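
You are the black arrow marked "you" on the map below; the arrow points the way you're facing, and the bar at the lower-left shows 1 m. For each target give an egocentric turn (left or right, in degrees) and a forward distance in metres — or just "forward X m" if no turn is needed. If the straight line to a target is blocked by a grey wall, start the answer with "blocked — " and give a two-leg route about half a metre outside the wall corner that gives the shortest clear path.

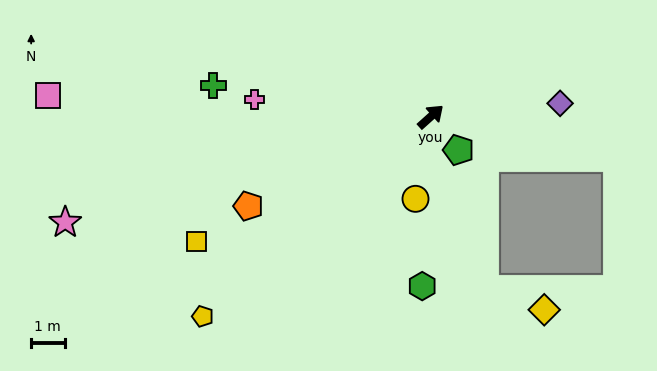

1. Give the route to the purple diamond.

turn right 36°, forward 3.9 m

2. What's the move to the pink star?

turn left 154°, forward 11.4 m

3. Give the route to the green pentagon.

turn right 92°, forward 1.3 m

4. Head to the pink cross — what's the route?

turn left 133°, forward 5.3 m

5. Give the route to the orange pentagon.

turn left 164°, forward 6.1 m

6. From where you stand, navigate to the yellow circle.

turn right 142°, forward 2.5 m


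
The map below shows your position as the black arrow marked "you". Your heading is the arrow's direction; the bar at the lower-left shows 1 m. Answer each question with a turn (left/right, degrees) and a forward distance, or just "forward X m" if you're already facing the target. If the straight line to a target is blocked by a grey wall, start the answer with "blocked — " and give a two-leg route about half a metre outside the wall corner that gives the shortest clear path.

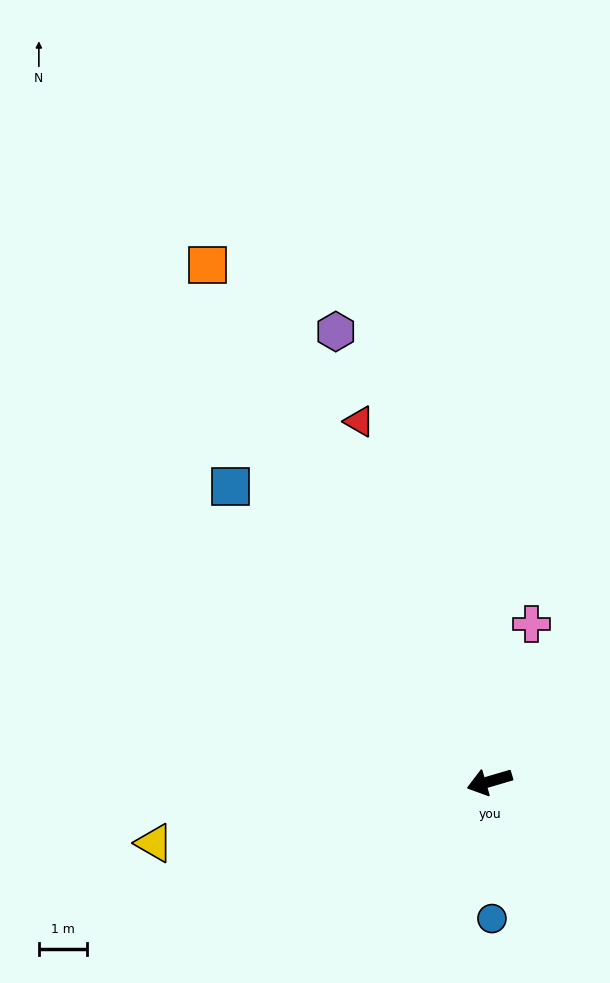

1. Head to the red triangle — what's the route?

turn right 86°, forward 7.9 m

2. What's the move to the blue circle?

turn left 75°, forward 2.8 m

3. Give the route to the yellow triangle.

turn right 6°, forward 7.1 m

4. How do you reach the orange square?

turn right 78°, forward 12.2 m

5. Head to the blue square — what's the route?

turn right 65°, forward 8.1 m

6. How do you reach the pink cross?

turn right 121°, forward 3.4 m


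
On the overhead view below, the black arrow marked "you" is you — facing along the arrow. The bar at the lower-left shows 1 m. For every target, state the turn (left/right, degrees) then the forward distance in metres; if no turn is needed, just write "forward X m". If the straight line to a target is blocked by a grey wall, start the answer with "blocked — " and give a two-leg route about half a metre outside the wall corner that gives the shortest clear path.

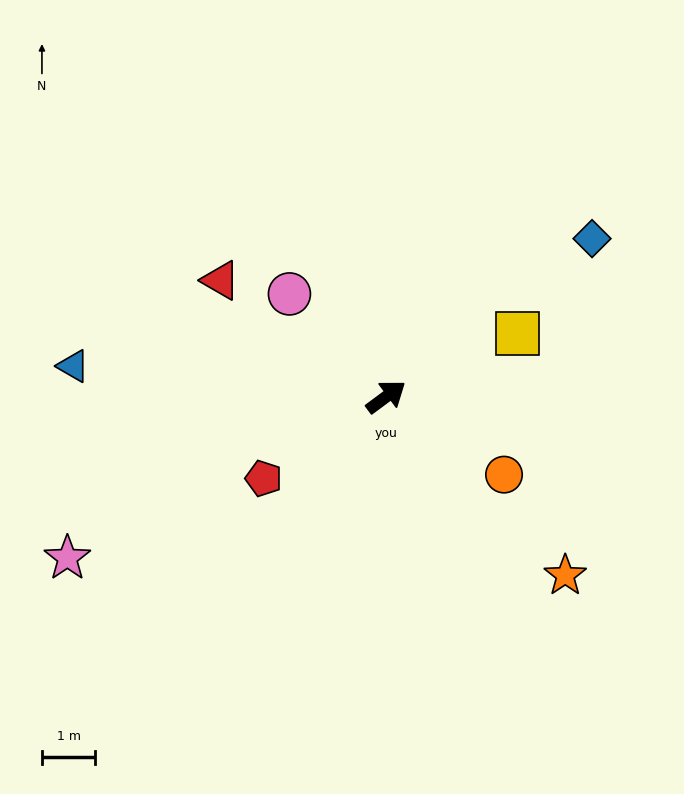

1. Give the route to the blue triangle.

turn left 138°, forward 5.9 m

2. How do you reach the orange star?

turn right 82°, forward 4.8 m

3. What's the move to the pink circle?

turn left 97°, forward 2.7 m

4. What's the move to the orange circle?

turn right 70°, forward 2.7 m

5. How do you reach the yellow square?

turn right 11°, forward 2.7 m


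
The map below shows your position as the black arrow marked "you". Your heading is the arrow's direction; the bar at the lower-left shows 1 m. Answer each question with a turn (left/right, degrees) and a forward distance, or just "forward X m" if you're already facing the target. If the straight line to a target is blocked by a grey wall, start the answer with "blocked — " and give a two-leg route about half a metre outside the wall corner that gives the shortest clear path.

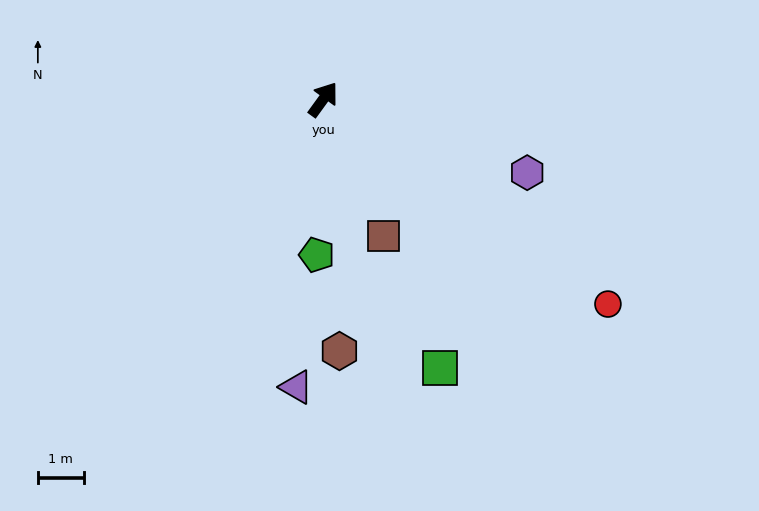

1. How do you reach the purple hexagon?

turn right 74°, forward 4.7 m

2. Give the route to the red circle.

turn right 90°, forward 7.7 m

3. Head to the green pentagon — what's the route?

turn right 146°, forward 3.4 m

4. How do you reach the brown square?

turn right 120°, forward 3.3 m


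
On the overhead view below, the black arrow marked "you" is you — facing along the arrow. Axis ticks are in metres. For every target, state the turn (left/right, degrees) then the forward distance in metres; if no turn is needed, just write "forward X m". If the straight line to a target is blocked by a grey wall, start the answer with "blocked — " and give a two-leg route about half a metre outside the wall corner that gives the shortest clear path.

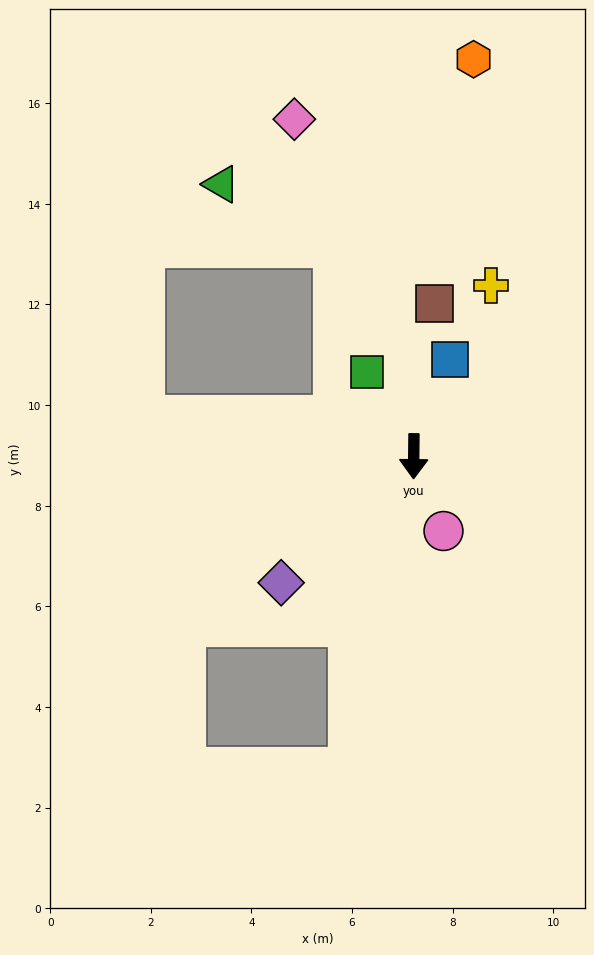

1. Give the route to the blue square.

turn left 160°, forward 2.1 m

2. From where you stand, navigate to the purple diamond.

turn right 46°, forward 3.6 m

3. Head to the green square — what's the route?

turn right 150°, forward 1.9 m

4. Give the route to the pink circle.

turn left 22°, forward 1.6 m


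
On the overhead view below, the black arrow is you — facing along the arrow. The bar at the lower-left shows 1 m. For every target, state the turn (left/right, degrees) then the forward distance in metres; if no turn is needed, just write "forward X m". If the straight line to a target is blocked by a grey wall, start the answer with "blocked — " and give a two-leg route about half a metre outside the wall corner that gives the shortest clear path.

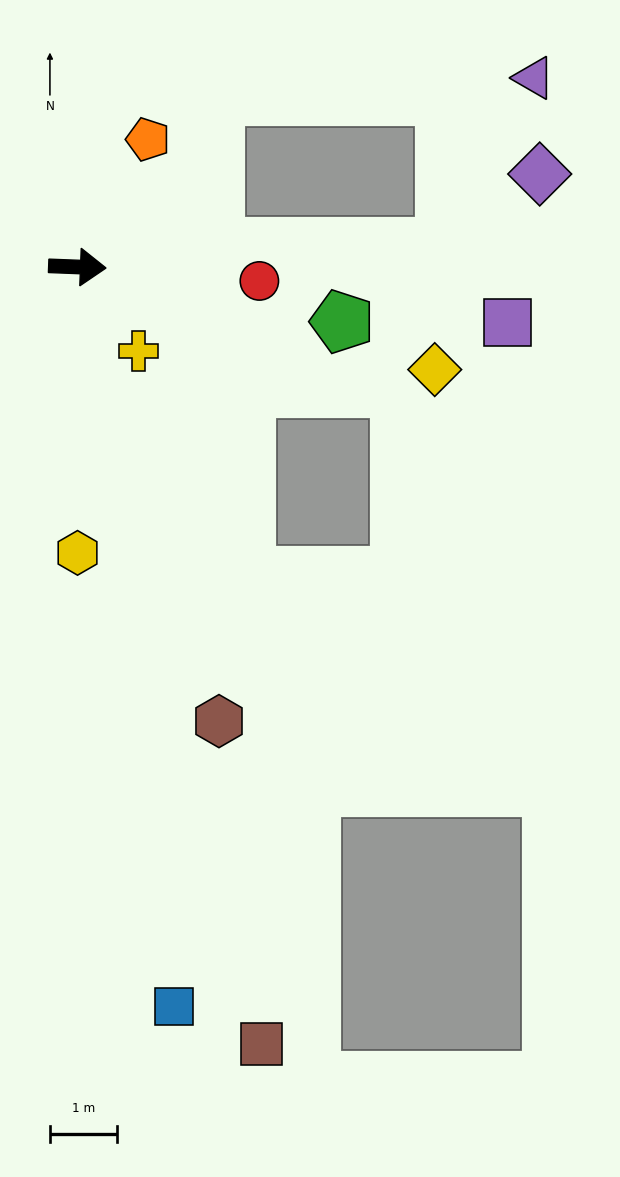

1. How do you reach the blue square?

turn right 80°, forward 11.1 m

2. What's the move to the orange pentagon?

turn left 63°, forward 2.2 m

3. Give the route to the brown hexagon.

turn right 70°, forward 7.1 m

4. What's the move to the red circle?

turn right 2°, forward 2.7 m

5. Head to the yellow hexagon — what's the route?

turn right 88°, forward 4.3 m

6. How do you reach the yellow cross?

turn right 52°, forward 1.5 m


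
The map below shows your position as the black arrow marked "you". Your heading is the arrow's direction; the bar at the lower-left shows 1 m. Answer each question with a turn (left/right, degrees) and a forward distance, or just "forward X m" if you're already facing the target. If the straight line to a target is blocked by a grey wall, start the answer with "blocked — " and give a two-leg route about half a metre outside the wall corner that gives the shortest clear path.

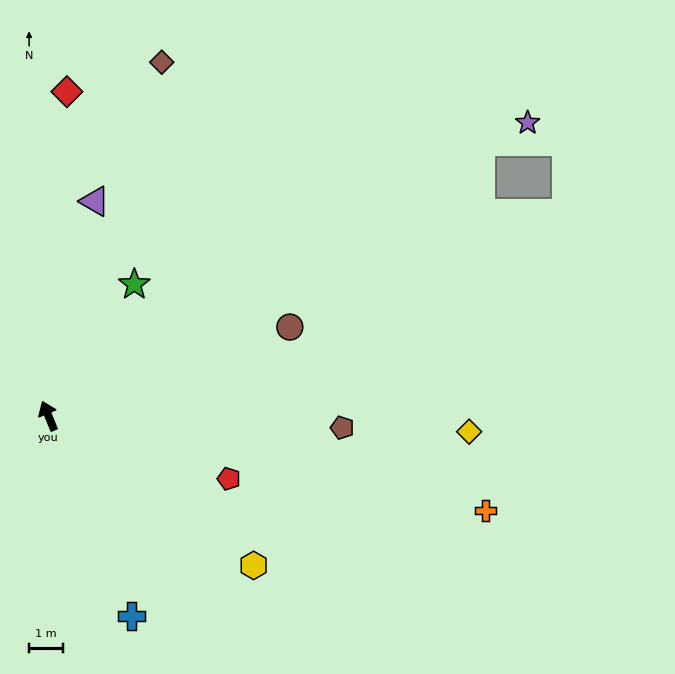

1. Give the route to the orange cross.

turn right 125°, forward 13.3 m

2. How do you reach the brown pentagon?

turn right 115°, forward 8.8 m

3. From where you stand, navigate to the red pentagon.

turn right 132°, forward 5.7 m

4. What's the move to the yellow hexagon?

turn right 148°, forward 7.6 m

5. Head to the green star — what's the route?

turn right 56°, forward 4.7 m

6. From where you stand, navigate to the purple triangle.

turn right 35°, forward 6.5 m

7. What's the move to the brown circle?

turn right 92°, forward 7.7 m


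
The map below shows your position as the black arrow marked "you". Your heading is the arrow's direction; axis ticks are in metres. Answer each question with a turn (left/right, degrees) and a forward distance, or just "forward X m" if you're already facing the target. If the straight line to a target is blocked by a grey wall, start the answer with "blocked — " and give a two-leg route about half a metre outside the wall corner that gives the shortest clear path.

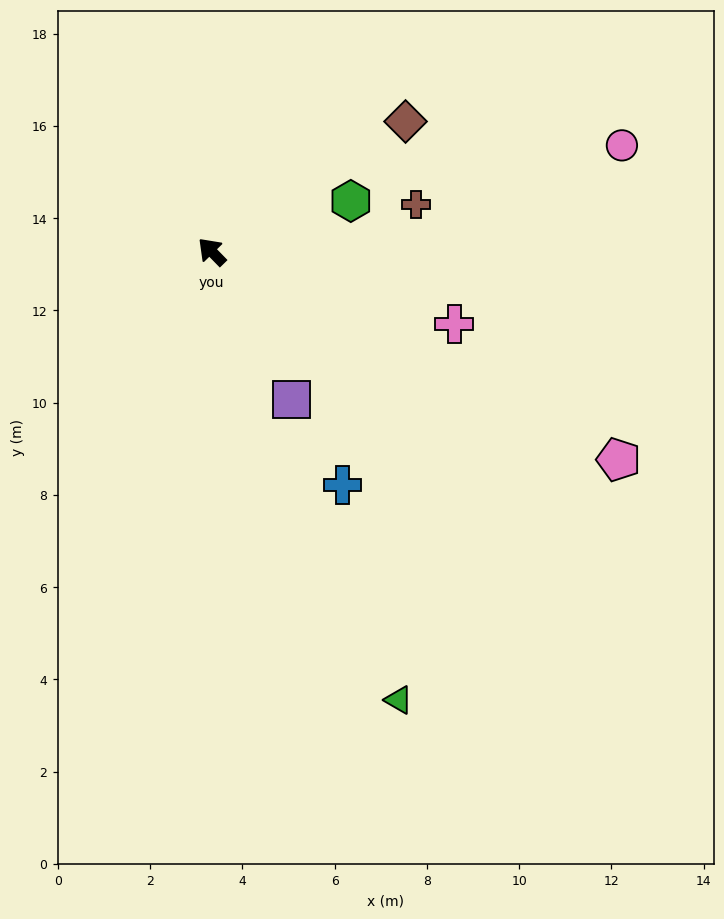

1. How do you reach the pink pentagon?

turn right 161°, forward 9.9 m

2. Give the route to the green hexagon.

turn right 114°, forward 3.2 m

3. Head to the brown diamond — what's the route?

turn right 100°, forward 5.1 m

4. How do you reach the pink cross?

turn right 151°, forward 5.5 m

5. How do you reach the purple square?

turn left 164°, forward 3.6 m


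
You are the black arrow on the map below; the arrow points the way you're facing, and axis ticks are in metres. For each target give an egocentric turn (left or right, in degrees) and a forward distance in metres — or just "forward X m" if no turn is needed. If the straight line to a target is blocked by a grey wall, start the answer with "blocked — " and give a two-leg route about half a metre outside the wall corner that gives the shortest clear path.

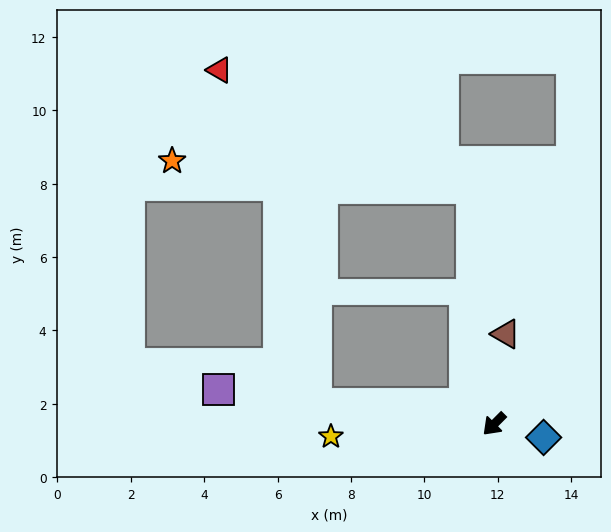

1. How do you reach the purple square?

turn right 52°, forward 7.6 m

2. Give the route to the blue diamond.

turn left 120°, forward 1.4 m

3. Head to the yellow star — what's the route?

turn right 41°, forward 4.5 m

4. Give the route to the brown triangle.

turn right 142°, forward 2.5 m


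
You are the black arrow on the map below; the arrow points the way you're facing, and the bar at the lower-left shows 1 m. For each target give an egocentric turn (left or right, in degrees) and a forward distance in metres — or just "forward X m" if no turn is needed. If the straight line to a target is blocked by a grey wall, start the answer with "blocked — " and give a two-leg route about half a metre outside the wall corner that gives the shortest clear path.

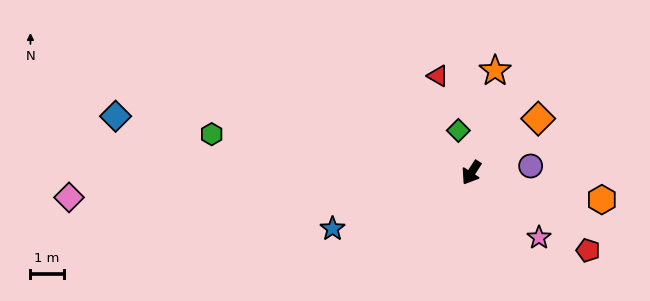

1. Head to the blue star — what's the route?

turn right 35°, forward 4.5 m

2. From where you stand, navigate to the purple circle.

turn left 129°, forward 1.8 m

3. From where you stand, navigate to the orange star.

turn right 160°, forward 3.2 m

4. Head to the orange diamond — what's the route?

turn left 162°, forward 2.6 m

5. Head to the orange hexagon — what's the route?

turn left 111°, forward 4.0 m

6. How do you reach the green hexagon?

turn right 66°, forward 7.9 m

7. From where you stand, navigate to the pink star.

turn left 79°, forward 2.8 m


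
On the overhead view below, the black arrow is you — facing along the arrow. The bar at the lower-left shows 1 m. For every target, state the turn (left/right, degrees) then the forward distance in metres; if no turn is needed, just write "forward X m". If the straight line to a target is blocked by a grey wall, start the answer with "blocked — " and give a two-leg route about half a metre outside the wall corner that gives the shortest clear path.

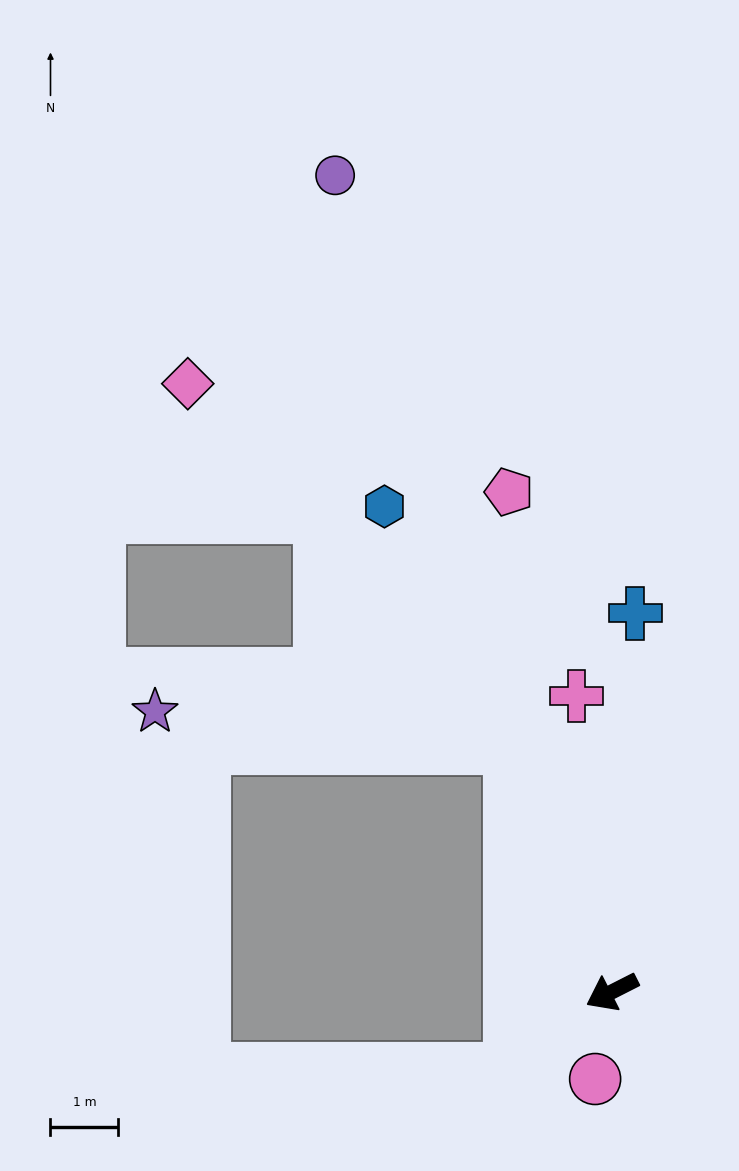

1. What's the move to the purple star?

blocked — turn right 95°, forward 3.9 m, then turn left 63°, forward 5.3 m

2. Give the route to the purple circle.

turn right 98°, forward 12.7 m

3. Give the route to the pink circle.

turn left 52°, forward 1.3 m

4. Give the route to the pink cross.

turn right 110°, forward 4.4 m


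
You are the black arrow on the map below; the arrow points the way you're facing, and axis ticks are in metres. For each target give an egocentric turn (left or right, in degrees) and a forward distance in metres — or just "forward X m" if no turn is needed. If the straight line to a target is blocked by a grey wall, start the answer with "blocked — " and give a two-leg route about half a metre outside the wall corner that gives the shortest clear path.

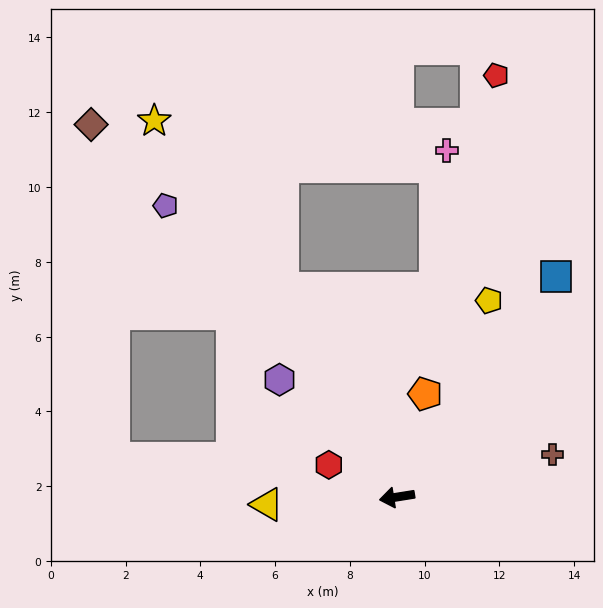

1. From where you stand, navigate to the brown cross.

turn right 174°, forward 4.3 m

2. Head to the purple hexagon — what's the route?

turn right 54°, forward 4.4 m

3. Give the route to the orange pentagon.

turn right 114°, forward 2.9 m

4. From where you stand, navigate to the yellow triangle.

turn right 6°, forward 3.5 m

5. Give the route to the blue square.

turn right 135°, forward 7.3 m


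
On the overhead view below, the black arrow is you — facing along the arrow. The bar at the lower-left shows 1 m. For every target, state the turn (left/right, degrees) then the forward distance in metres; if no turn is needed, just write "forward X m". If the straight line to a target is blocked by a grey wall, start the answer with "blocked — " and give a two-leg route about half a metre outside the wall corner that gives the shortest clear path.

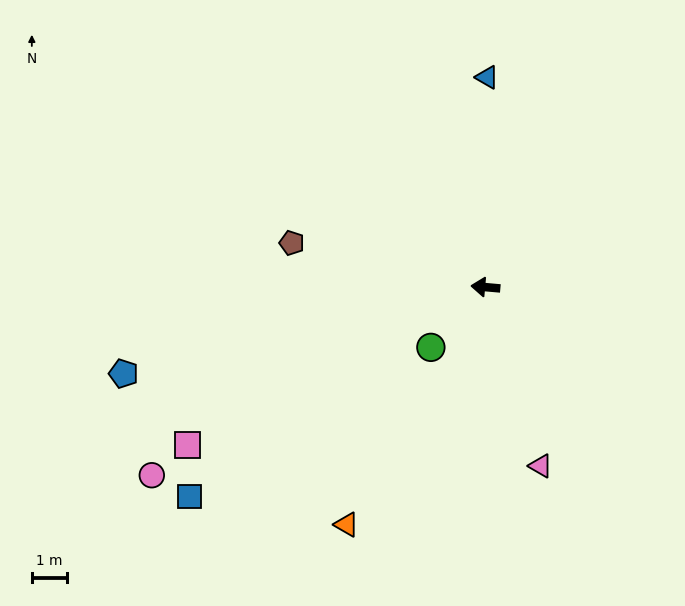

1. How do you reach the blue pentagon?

turn left 18°, forward 10.7 m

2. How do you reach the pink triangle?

turn left 112°, forward 5.4 m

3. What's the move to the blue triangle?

turn right 85°, forward 6.0 m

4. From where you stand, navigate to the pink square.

turn left 33°, forward 9.7 m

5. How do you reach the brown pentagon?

turn right 8°, forward 5.7 m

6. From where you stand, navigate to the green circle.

turn left 53°, forward 2.3 m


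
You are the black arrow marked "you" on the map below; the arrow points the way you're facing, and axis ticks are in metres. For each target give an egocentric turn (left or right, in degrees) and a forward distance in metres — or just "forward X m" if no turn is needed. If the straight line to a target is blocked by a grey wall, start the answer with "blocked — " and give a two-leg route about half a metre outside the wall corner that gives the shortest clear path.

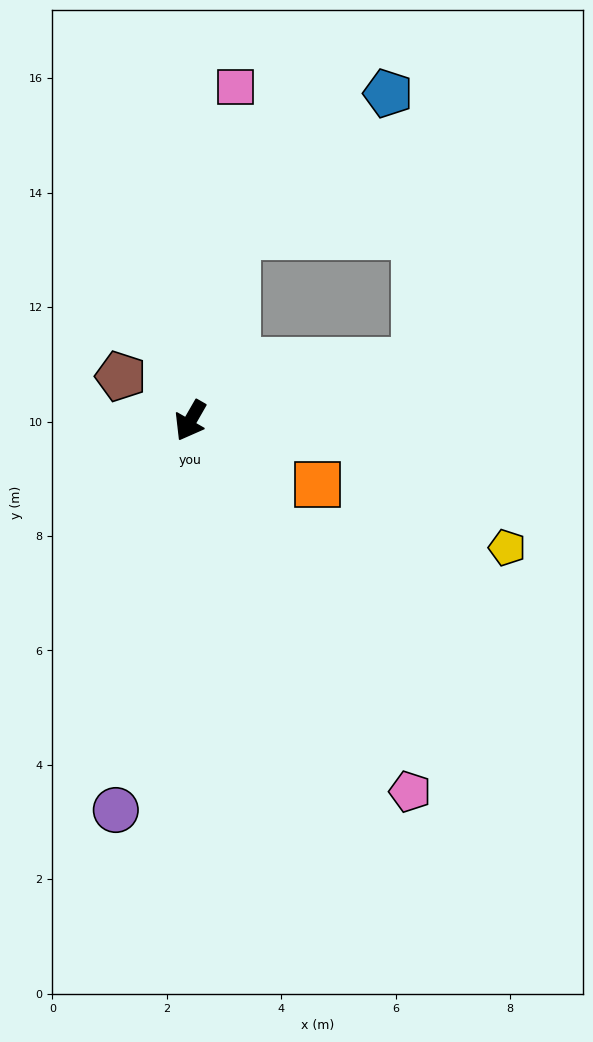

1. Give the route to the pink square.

turn right 158°, forward 5.9 m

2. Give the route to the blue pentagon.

blocked — turn right 164°, forward 3.3 m, then turn right 33°, forward 3.6 m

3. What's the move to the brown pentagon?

turn right 93°, forward 1.4 m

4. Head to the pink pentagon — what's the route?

turn left 60°, forward 7.5 m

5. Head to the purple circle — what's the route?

turn left 19°, forward 6.9 m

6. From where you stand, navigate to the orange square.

turn left 93°, forward 2.5 m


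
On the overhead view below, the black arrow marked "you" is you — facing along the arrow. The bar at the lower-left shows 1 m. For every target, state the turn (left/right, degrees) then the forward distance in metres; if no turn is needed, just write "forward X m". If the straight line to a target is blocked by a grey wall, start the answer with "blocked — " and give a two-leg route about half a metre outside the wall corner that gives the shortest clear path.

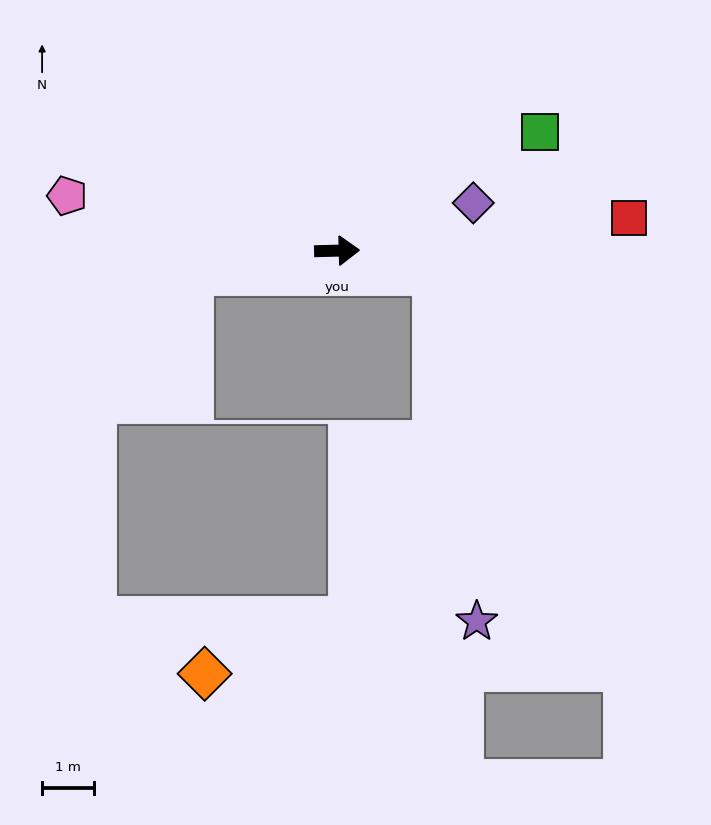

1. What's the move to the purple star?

blocked — turn right 15°, forward 1.9 m, then turn right 69°, forward 6.7 m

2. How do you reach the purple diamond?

turn left 18°, forward 2.8 m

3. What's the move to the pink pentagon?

turn left 167°, forward 5.3 m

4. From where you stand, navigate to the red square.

turn left 5°, forward 5.6 m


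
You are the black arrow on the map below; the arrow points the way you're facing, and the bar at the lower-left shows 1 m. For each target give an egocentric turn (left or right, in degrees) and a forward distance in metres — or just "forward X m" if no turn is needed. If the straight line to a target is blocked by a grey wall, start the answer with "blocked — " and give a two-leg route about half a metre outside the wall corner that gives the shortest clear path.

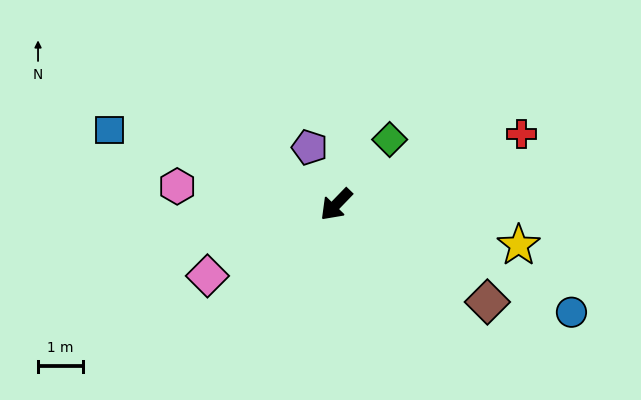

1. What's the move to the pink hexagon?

turn right 52°, forward 3.5 m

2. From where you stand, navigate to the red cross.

turn left 155°, forward 4.4 m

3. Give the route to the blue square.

turn right 64°, forward 5.3 m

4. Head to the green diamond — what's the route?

turn right 175°, forward 1.9 m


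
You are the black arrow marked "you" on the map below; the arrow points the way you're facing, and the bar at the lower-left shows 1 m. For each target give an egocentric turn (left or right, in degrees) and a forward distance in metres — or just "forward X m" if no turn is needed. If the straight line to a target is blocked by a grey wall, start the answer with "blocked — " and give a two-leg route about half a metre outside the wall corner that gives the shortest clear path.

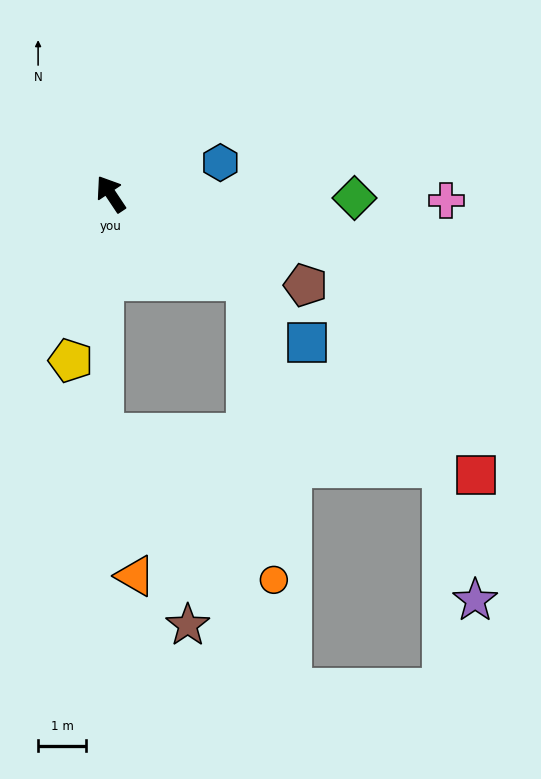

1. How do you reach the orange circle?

blocked — turn right 156°, forward 3.4 m, then turn right 53°, forward 6.3 m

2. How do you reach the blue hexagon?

turn right 108°, forward 2.4 m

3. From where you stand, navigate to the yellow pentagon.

turn left 133°, forward 3.6 m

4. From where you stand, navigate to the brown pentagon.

turn right 149°, forward 4.5 m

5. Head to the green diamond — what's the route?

turn right 125°, forward 5.1 m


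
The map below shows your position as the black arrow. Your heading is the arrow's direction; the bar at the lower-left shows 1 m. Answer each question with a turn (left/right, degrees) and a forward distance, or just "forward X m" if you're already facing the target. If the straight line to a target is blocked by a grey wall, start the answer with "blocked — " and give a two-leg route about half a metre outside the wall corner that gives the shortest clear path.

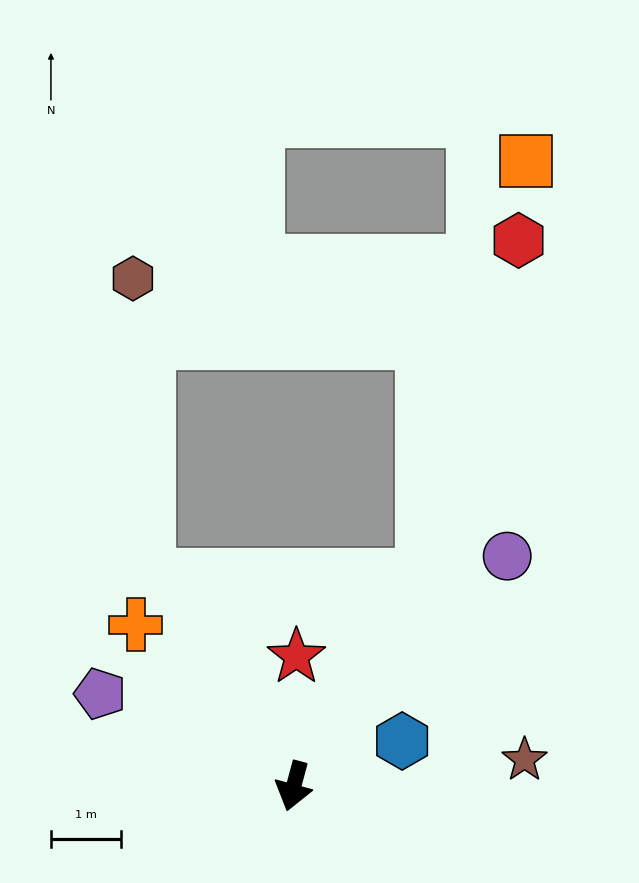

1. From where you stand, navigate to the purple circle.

turn left 152°, forward 4.5 m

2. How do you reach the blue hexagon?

turn left 128°, forward 1.7 m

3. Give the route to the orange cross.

turn right 121°, forward 3.2 m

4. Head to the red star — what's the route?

turn right 166°, forward 1.9 m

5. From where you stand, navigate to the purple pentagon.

turn right 100°, forward 3.1 m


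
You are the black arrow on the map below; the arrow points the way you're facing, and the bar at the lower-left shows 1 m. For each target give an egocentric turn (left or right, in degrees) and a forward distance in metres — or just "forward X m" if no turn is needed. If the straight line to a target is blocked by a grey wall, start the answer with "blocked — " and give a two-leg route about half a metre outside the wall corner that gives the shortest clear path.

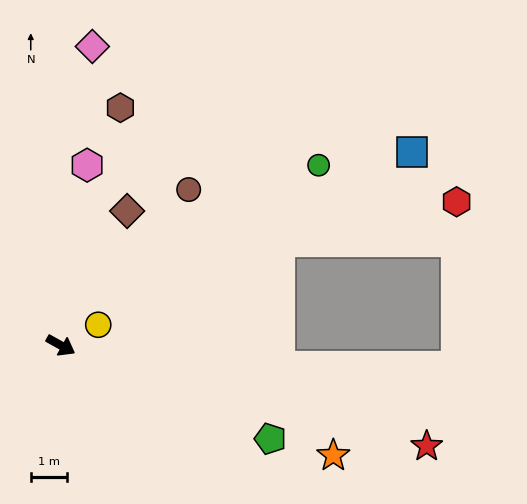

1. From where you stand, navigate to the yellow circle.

turn left 58°, forward 1.2 m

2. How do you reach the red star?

turn left 14°, forward 10.6 m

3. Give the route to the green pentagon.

turn left 5°, forward 6.4 m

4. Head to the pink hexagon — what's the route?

turn left 111°, forward 5.1 m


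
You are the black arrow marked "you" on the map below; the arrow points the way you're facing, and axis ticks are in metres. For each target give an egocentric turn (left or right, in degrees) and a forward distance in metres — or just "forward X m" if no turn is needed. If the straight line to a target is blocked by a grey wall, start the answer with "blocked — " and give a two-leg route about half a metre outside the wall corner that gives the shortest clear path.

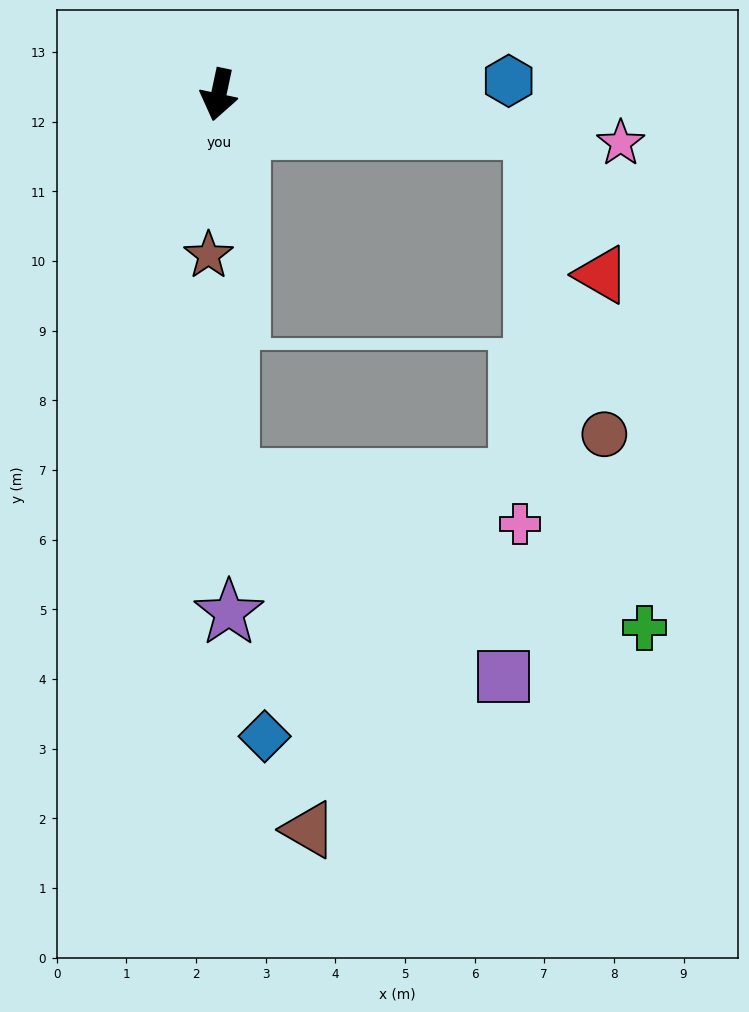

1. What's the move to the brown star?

turn left 8°, forward 2.3 m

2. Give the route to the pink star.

turn left 95°, forward 5.8 m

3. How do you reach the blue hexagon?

turn left 105°, forward 4.2 m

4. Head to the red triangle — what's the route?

blocked — turn left 96°, forward 4.5 m, then turn right 59°, forward 2.3 m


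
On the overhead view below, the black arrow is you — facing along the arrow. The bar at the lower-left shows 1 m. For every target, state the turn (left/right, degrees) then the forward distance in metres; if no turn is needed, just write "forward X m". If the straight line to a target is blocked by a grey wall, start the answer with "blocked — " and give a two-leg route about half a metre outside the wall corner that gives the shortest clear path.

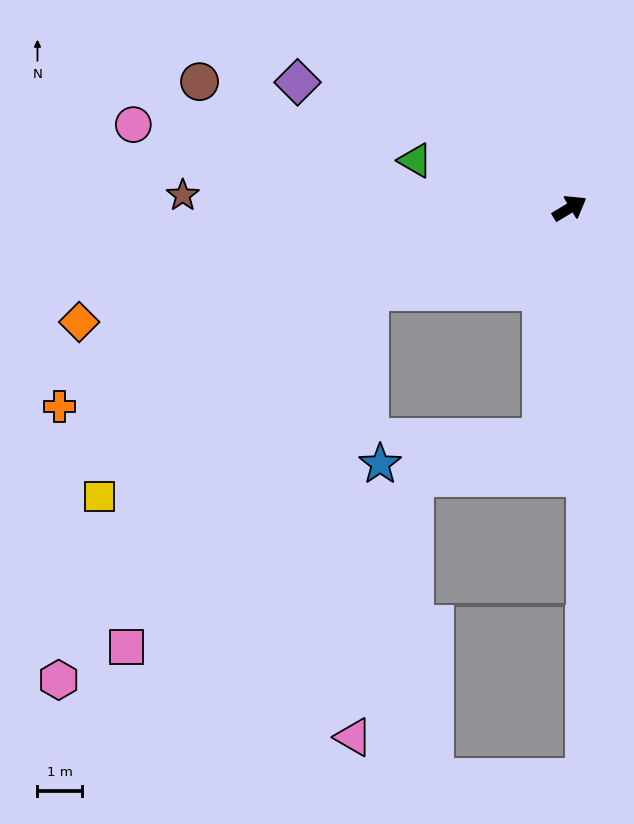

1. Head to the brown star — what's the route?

turn left 147°, forward 8.7 m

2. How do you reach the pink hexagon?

blocked — turn left 172°, forward 4.9 m, then turn left 28°, forward 11.1 m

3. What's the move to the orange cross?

turn left 170°, forward 12.3 m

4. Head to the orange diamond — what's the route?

turn left 162°, forward 11.3 m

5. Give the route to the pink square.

blocked — turn left 172°, forward 4.9 m, then turn left 33°, forward 9.6 m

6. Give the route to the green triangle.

turn left 132°, forward 3.6 m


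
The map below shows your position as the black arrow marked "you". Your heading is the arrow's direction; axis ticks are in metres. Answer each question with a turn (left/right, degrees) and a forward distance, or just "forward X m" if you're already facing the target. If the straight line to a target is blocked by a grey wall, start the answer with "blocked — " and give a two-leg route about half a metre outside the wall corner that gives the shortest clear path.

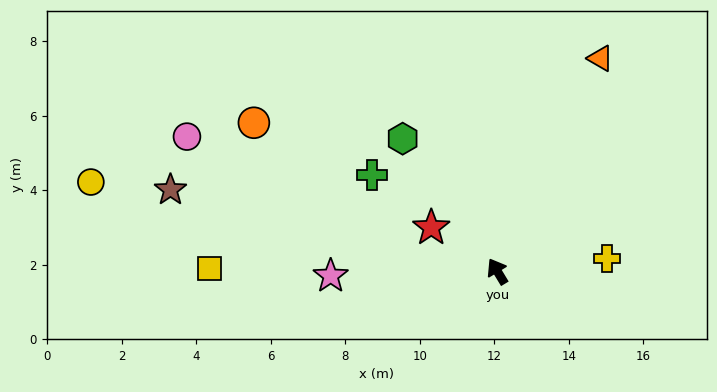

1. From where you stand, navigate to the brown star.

turn left 45°, forward 9.0 m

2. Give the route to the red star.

turn left 25°, forward 2.1 m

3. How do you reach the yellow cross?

turn right 115°, forward 3.0 m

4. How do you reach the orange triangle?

turn right 57°, forward 6.3 m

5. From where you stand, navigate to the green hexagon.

turn left 4°, forward 4.4 m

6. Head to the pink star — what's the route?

turn left 60°, forward 4.5 m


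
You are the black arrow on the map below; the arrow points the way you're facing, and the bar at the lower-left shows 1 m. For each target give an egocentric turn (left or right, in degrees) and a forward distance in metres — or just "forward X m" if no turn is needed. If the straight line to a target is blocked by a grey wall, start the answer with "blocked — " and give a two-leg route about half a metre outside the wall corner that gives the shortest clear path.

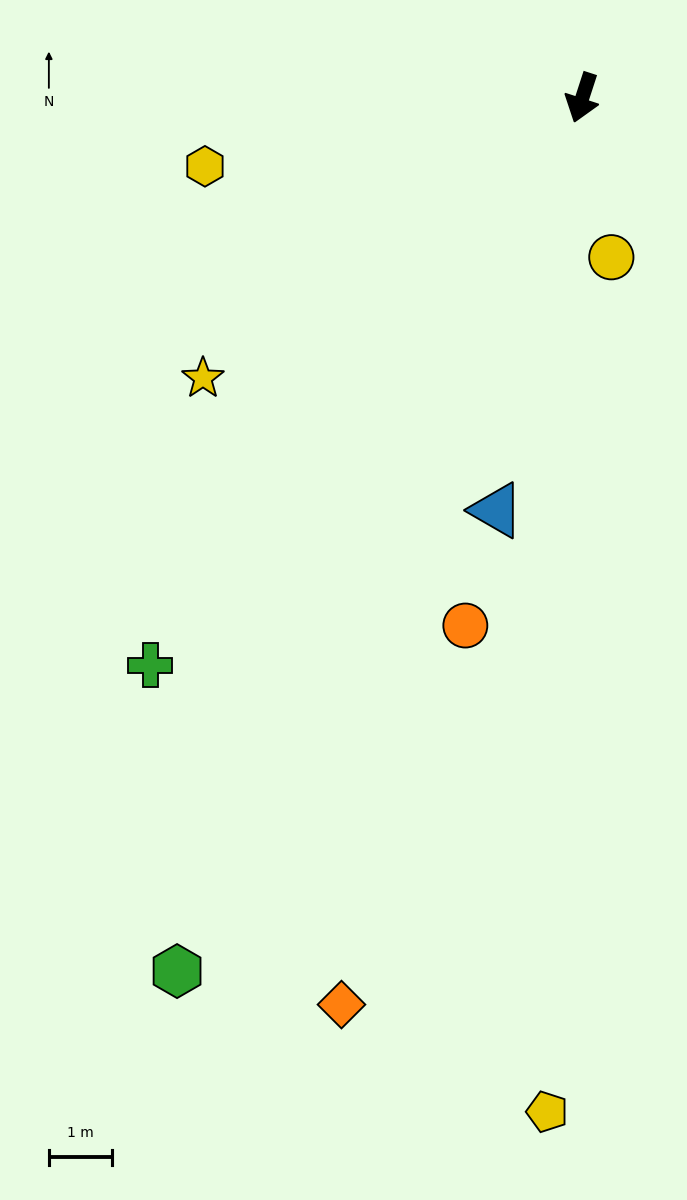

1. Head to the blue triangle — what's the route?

turn left 6°, forward 6.7 m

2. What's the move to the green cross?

turn right 19°, forward 11.3 m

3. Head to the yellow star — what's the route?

turn right 36°, forward 7.5 m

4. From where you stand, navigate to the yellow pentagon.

turn left 16°, forward 16.1 m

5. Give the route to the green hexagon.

turn right 7°, forward 15.3 m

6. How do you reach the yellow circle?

turn left 28°, forward 2.6 m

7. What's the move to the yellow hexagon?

turn right 62°, forward 6.1 m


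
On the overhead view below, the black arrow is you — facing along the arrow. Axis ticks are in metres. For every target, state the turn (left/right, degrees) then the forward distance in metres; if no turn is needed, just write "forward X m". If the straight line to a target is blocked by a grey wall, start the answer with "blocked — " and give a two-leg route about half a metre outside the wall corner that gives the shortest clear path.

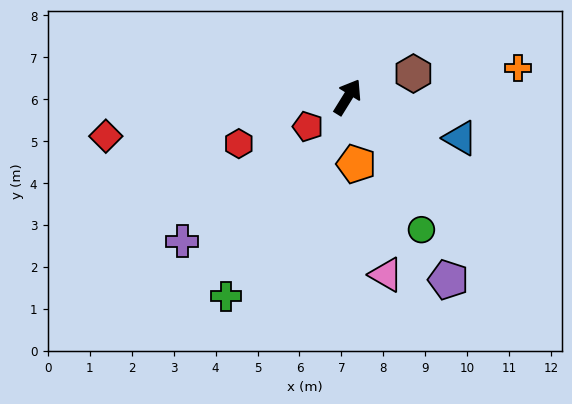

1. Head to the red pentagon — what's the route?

turn left 158°, forward 1.2 m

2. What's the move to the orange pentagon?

turn right 141°, forward 1.6 m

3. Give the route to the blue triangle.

turn right 78°, forward 2.9 m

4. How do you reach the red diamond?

turn left 131°, forward 5.8 m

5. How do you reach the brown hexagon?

turn right 39°, forward 1.7 m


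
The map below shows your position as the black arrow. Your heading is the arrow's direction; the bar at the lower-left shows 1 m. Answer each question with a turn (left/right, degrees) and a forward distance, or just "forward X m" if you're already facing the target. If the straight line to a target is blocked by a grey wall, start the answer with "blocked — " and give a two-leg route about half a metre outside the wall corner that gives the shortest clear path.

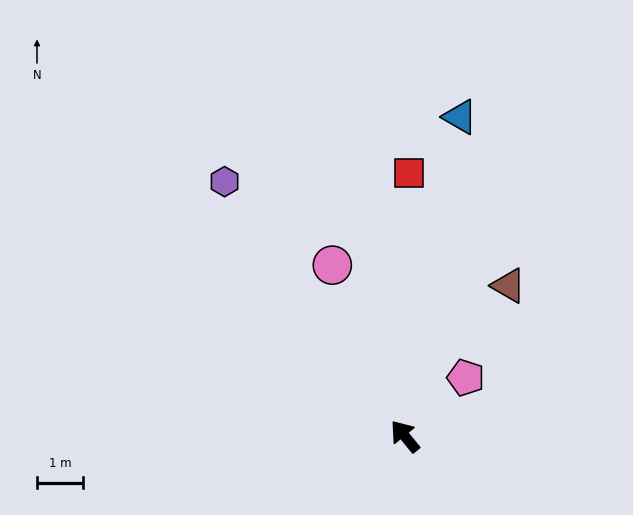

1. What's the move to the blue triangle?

turn right 49°, forward 7.0 m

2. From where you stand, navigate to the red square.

turn right 40°, forward 5.7 m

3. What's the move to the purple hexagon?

turn right 4°, forward 6.8 m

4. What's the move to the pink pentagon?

turn right 85°, forward 1.8 m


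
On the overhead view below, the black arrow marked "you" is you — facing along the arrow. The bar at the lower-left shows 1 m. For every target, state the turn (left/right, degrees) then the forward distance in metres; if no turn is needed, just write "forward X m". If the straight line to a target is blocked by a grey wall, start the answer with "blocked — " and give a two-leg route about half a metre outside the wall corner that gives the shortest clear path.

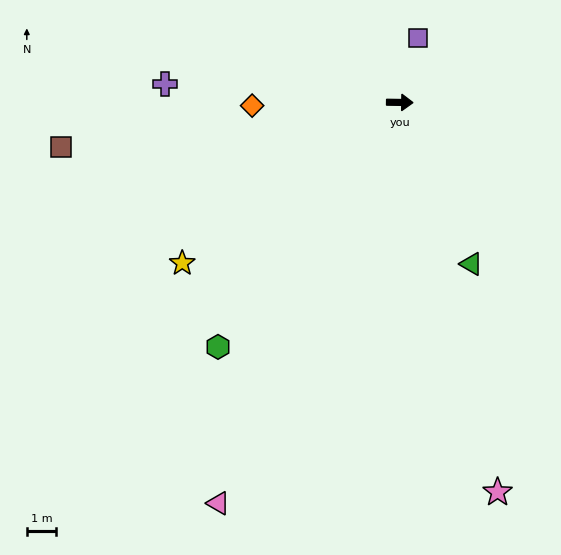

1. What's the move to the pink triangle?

turn right 113°, forward 14.9 m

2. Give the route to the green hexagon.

turn right 126°, forward 10.3 m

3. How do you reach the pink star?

turn right 75°, forward 13.6 m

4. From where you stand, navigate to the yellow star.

turn right 143°, forward 9.1 m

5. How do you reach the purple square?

turn left 75°, forward 2.3 m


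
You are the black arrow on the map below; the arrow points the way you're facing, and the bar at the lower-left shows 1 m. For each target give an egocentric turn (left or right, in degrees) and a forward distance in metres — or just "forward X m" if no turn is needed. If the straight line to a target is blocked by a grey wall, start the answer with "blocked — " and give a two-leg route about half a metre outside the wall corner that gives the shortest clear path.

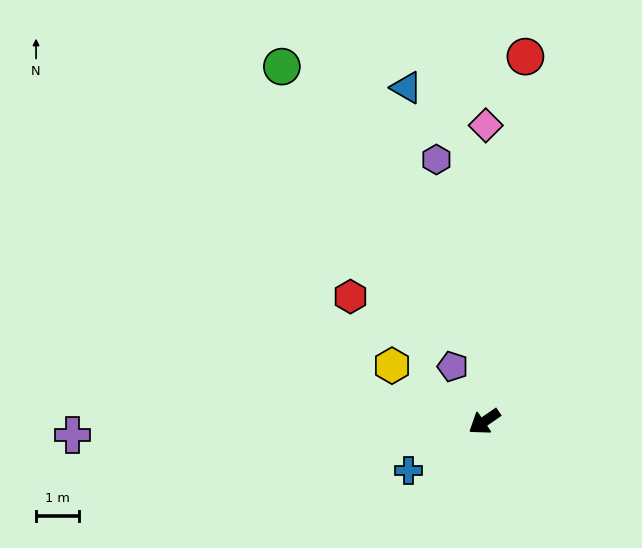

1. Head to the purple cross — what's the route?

turn right 33°, forward 9.6 m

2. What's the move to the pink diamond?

turn right 125°, forward 6.9 m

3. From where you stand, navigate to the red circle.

turn right 131°, forward 8.6 m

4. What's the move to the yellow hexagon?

turn right 66°, forward 2.5 m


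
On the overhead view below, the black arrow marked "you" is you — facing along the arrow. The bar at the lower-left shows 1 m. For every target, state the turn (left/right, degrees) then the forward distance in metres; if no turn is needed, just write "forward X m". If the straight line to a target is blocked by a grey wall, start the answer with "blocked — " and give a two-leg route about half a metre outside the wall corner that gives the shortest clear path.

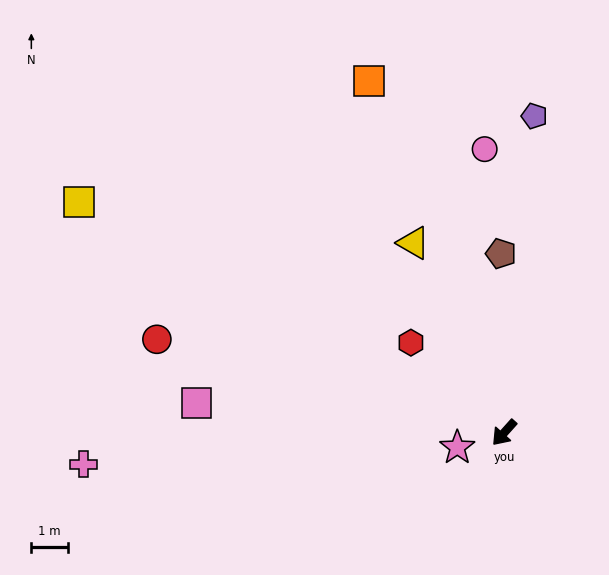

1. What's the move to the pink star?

turn right 31°, forward 1.3 m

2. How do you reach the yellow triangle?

turn right 113°, forward 5.7 m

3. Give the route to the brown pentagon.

turn right 137°, forward 4.9 m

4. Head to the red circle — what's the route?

turn right 63°, forward 9.8 m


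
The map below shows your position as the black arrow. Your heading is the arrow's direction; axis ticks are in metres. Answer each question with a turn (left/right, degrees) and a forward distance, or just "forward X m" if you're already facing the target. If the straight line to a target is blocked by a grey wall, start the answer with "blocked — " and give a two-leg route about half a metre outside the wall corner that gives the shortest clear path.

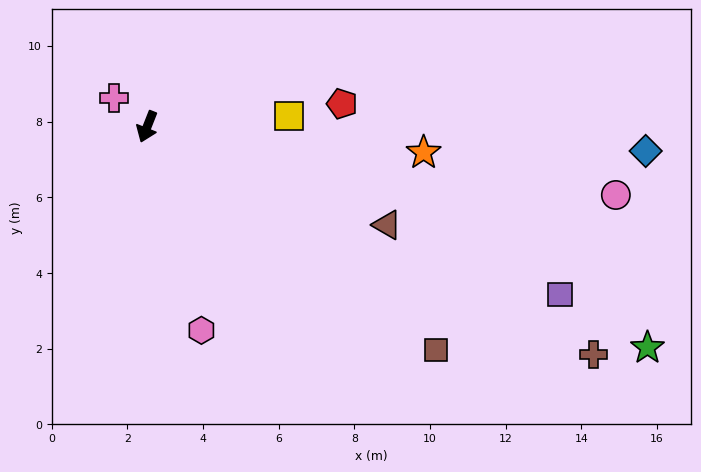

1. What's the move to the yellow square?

turn left 116°, forward 3.8 m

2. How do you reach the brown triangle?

turn left 89°, forward 6.9 m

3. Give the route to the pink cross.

turn right 109°, forward 1.2 m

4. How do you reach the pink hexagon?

turn left 37°, forward 5.6 m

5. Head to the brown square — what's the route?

turn left 74°, forward 9.7 m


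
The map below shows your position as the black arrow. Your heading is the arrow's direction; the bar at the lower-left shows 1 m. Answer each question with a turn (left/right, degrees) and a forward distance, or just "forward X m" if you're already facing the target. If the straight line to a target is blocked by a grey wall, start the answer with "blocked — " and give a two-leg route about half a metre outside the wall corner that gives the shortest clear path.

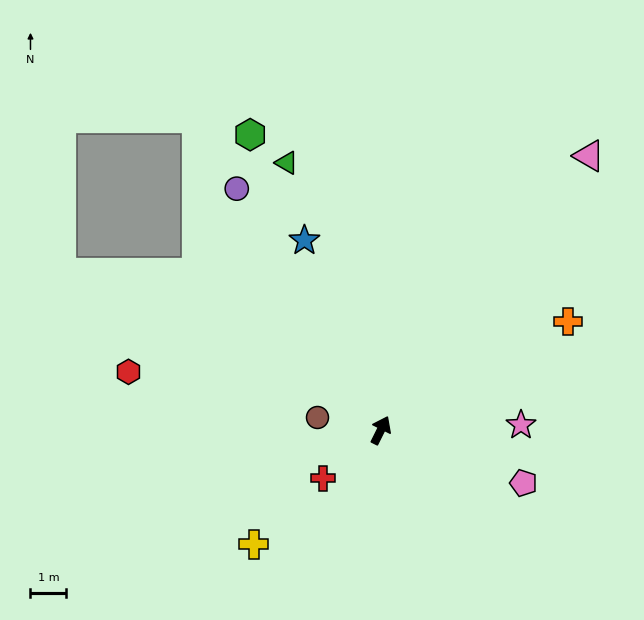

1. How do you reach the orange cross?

turn right 33°, forward 6.1 m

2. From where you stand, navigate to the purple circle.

turn left 57°, forward 7.9 m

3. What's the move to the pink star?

turn right 61°, forward 3.9 m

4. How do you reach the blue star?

turn left 48°, forward 5.7 m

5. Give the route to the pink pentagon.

turn right 84°, forward 4.3 m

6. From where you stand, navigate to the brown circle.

turn left 105°, forward 1.8 m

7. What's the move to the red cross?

turn left 156°, forward 2.1 m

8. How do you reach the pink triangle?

turn right 11°, forward 9.6 m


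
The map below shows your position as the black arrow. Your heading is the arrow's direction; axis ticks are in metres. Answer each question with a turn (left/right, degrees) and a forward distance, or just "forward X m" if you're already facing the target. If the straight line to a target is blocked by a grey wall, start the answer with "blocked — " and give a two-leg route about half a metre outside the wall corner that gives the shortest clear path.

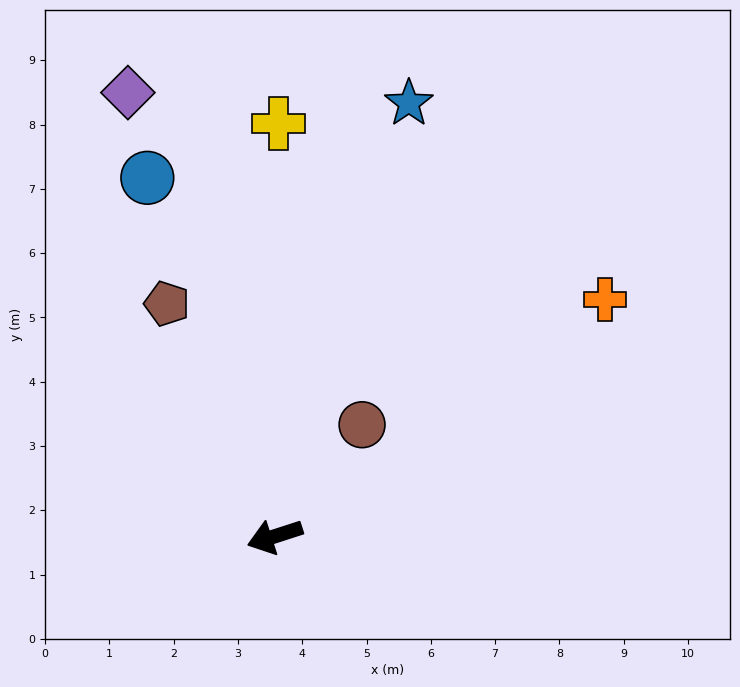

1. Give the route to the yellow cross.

turn right 108°, forward 6.4 m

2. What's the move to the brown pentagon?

turn right 83°, forward 4.0 m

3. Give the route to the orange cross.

turn right 162°, forward 6.3 m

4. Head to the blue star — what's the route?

turn right 125°, forward 7.1 m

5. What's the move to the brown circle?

turn right 146°, forward 2.2 m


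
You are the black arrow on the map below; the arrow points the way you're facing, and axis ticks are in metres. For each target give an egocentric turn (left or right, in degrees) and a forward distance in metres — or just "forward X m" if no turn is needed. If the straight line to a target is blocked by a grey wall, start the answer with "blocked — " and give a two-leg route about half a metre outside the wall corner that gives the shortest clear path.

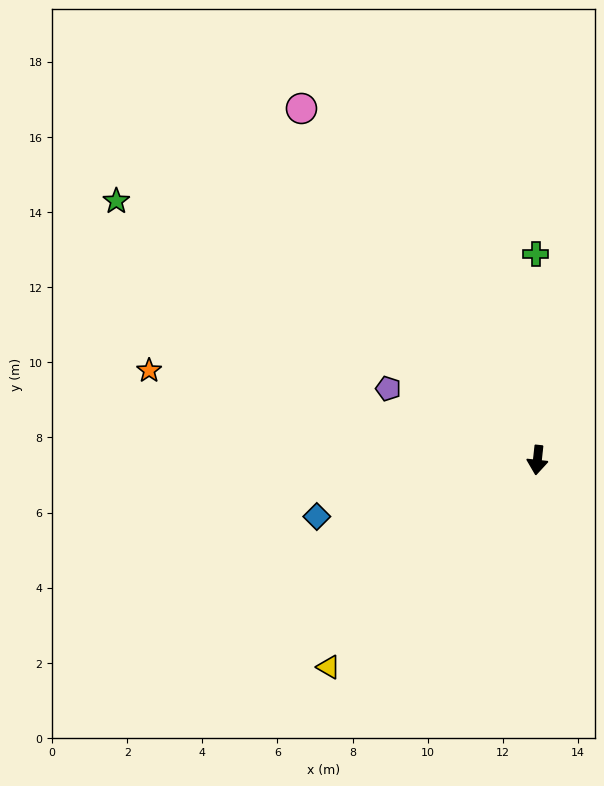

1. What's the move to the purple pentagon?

turn right 109°, forward 4.4 m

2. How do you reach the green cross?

turn right 173°, forward 5.5 m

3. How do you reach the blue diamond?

turn right 69°, forward 6.1 m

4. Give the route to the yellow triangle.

turn right 39°, forward 7.8 m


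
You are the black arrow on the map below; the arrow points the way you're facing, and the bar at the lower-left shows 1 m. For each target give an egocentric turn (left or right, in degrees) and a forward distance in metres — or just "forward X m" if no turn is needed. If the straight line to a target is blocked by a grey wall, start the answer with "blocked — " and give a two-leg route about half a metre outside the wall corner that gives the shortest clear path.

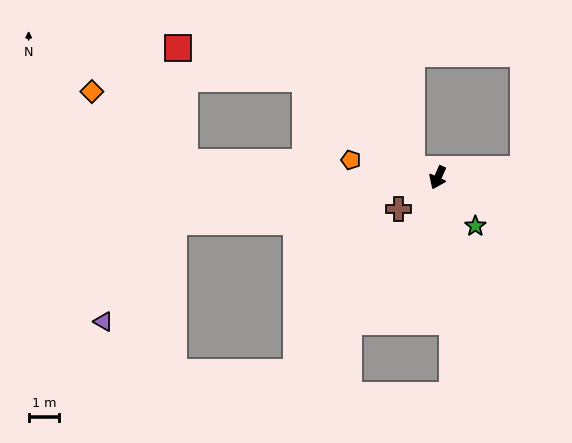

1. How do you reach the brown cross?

turn right 27°, forward 1.6 m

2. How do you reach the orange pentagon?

turn right 77°, forward 2.9 m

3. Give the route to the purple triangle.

blocked — turn right 56°, forward 8.7 m, then turn left 45°, forward 4.0 m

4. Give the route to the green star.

turn left 62°, forward 2.0 m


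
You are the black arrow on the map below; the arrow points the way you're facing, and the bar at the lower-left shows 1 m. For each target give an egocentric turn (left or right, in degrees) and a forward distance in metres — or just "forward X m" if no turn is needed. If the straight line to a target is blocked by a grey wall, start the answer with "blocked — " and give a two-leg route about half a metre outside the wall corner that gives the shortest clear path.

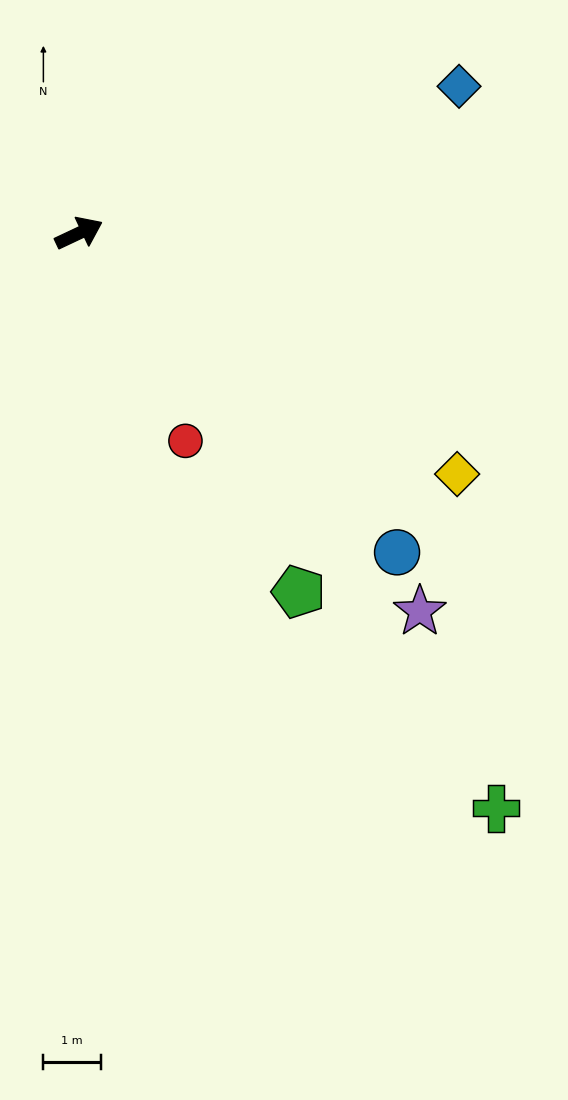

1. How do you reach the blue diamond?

turn right 4°, forward 7.1 m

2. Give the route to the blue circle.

turn right 70°, forward 7.9 m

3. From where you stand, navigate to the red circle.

turn right 88°, forward 4.1 m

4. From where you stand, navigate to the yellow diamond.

turn right 58°, forward 7.8 m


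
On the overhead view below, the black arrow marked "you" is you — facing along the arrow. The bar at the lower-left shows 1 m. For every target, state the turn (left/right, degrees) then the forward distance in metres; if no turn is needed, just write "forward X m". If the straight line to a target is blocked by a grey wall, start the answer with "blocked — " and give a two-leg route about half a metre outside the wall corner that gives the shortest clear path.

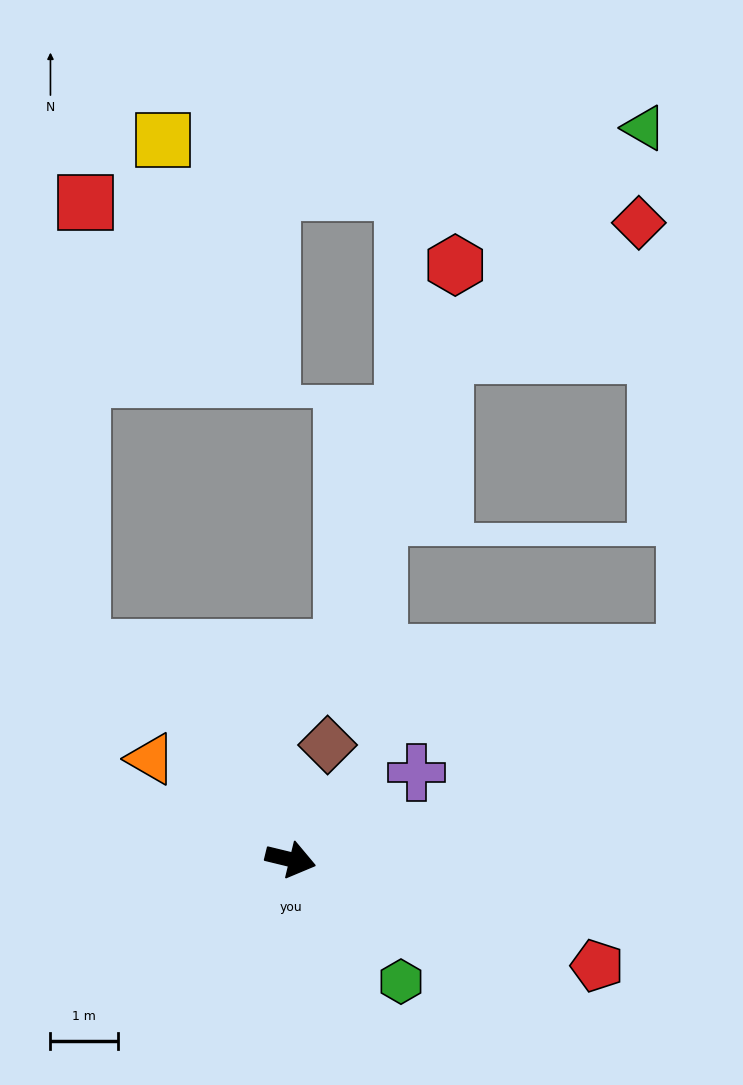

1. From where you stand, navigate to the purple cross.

turn left 48°, forward 2.3 m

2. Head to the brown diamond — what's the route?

turn left 86°, forward 1.8 m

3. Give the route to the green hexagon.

turn right 34°, forward 2.4 m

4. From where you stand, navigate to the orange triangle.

turn left 158°, forward 2.5 m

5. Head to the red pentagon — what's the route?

turn right 5°, forward 4.8 m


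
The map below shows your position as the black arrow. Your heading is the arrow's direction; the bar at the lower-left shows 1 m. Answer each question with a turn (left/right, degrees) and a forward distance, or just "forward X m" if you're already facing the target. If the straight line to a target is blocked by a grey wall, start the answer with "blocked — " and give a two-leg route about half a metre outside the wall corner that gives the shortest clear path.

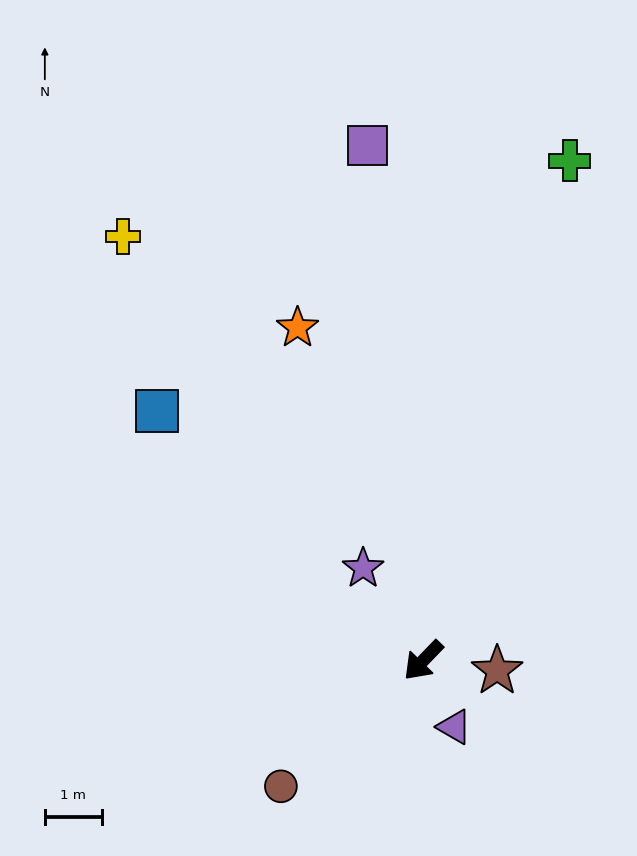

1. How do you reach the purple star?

turn right 103°, forward 1.9 m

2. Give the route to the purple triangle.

turn left 69°, forward 1.3 m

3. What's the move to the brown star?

turn left 126°, forward 1.3 m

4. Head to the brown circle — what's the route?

turn right 5°, forward 3.3 m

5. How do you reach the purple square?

turn right 130°, forward 9.1 m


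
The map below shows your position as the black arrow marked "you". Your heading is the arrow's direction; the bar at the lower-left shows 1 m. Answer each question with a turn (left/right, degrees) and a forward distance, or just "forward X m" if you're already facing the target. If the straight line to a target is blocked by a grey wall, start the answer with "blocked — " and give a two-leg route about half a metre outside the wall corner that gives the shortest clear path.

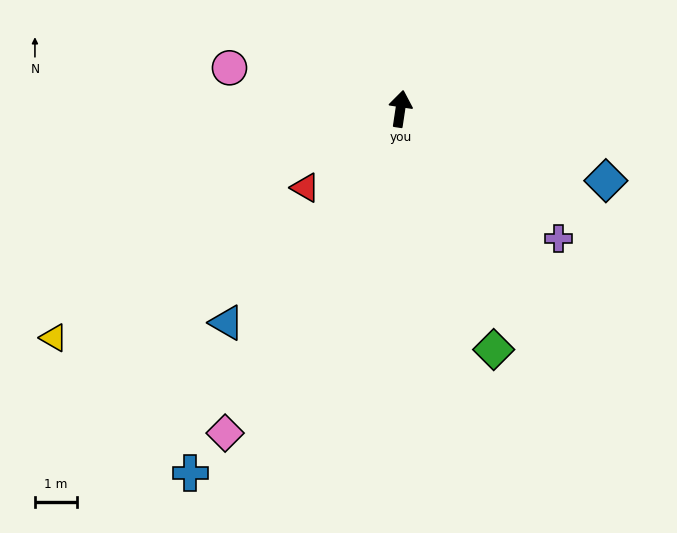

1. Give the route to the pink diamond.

turn left 160°, forward 8.8 m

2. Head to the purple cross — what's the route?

turn right 121°, forward 4.9 m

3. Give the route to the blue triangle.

turn left 149°, forward 6.5 m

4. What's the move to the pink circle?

turn left 85°, forward 4.2 m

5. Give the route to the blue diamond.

turn right 101°, forward 5.2 m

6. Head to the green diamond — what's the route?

turn right 150°, forward 6.1 m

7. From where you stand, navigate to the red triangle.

turn left 138°, forward 2.9 m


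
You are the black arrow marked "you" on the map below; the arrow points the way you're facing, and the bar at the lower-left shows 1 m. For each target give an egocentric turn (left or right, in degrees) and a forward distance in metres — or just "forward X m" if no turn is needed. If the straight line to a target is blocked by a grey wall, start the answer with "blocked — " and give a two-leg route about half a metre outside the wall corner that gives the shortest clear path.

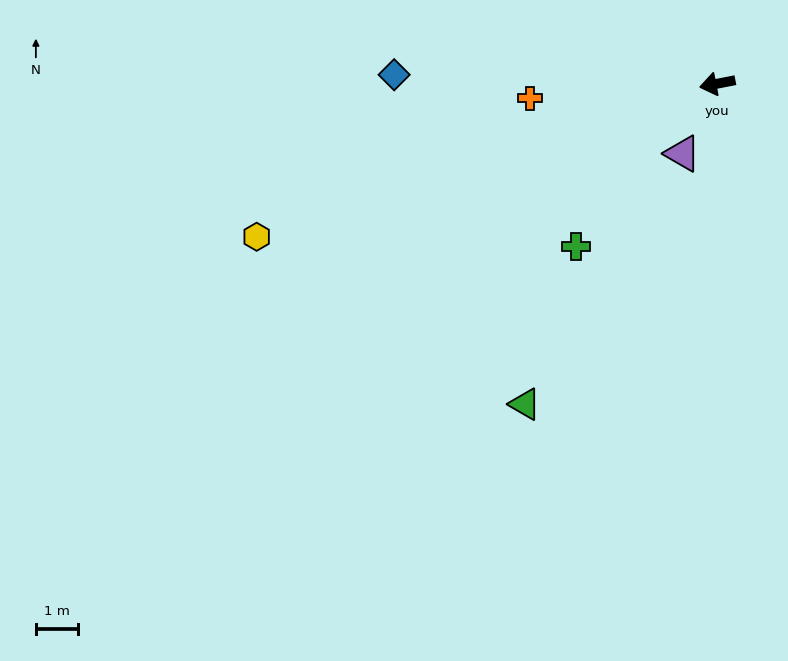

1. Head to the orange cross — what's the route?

turn right 7°, forward 4.5 m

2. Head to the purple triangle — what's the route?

turn left 52°, forward 1.9 m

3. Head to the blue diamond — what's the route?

turn right 13°, forward 7.7 m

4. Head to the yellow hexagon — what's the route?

turn left 7°, forward 11.6 m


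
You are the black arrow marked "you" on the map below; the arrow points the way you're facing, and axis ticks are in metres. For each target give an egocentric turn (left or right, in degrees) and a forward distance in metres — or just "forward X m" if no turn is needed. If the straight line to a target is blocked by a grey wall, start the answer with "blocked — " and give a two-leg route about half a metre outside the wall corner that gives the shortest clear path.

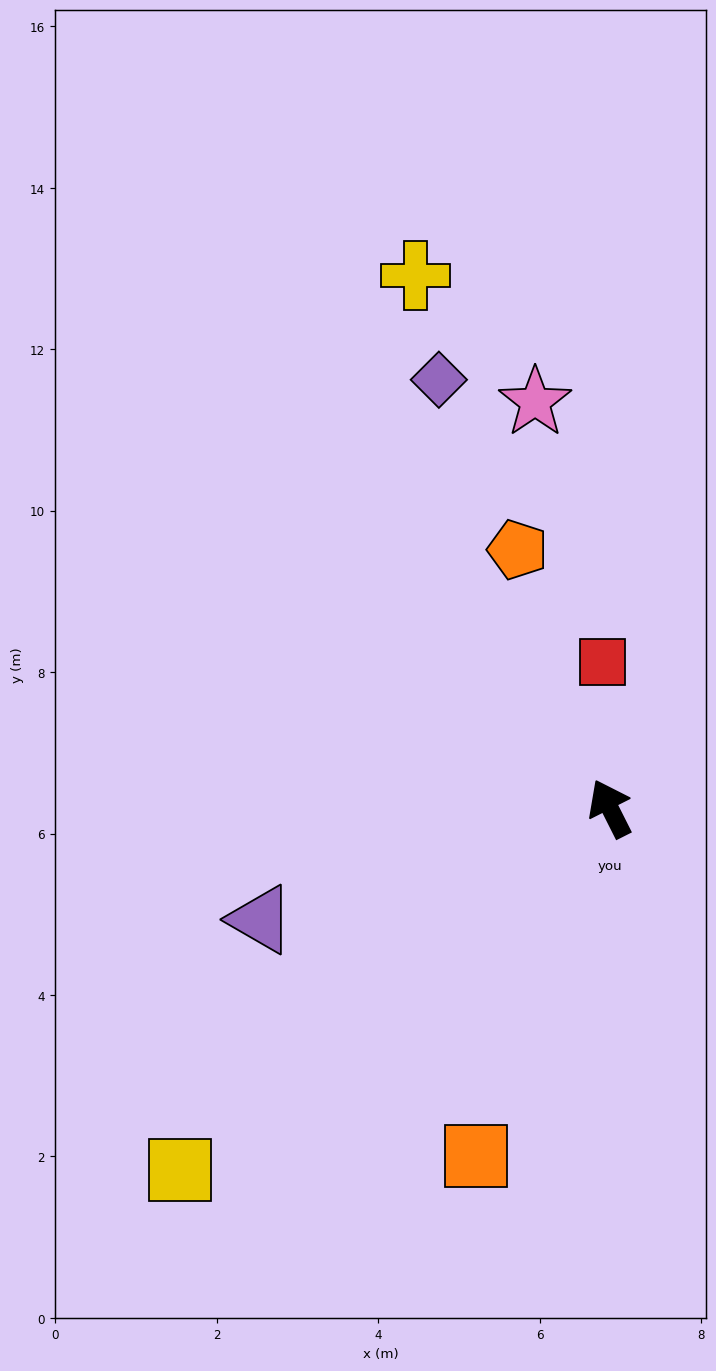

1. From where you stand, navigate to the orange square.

turn left 132°, forward 4.6 m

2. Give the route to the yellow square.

turn left 103°, forward 7.0 m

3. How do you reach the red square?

turn right 24°, forward 1.8 m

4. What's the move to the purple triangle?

turn left 81°, forward 4.5 m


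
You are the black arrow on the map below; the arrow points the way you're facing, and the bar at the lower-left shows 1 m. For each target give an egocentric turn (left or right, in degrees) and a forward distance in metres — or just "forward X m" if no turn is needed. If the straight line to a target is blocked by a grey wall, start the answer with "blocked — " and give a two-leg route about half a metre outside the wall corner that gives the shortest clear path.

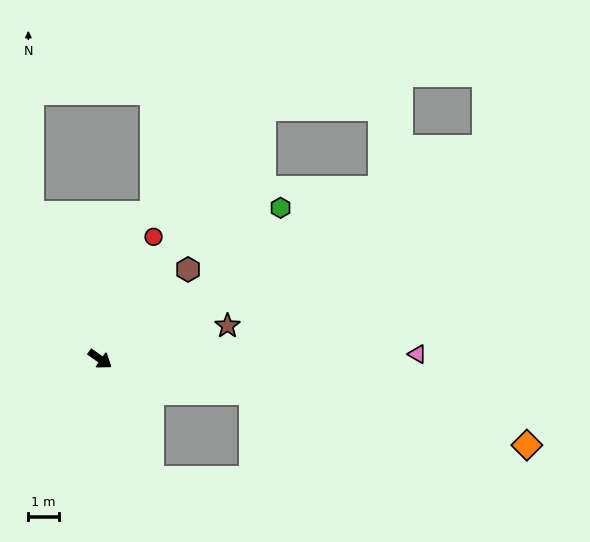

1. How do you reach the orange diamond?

turn left 24°, forward 14.4 m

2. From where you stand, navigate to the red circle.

turn left 102°, forward 4.4 m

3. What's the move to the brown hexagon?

turn left 81°, forward 4.2 m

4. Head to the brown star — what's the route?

turn left 50°, forward 4.4 m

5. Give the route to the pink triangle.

turn left 36°, forward 10.5 m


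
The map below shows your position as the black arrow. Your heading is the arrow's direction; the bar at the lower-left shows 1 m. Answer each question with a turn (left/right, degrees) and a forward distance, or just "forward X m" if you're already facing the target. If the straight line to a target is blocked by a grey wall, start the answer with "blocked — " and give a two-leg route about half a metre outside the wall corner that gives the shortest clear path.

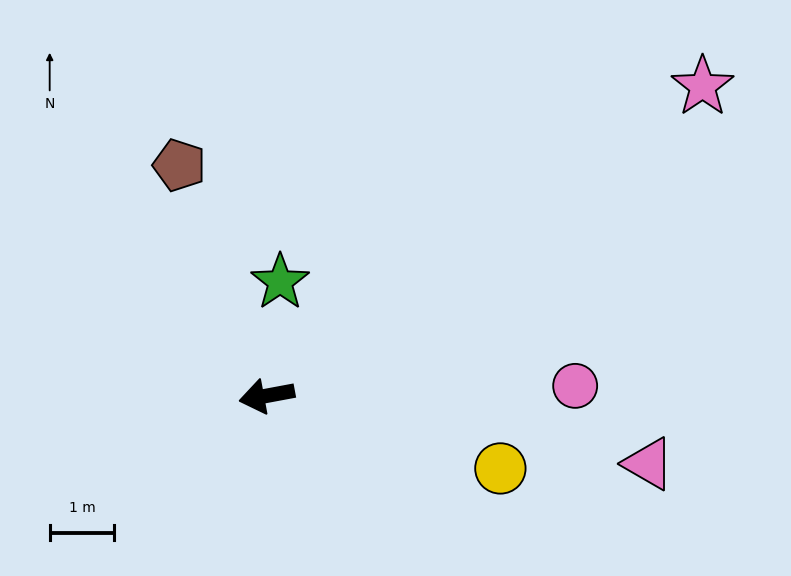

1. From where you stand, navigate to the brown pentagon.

turn right 80°, forward 3.8 m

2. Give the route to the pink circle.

turn left 171°, forward 4.8 m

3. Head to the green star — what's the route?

turn right 107°, forward 1.8 m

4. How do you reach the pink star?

turn right 155°, forward 8.3 m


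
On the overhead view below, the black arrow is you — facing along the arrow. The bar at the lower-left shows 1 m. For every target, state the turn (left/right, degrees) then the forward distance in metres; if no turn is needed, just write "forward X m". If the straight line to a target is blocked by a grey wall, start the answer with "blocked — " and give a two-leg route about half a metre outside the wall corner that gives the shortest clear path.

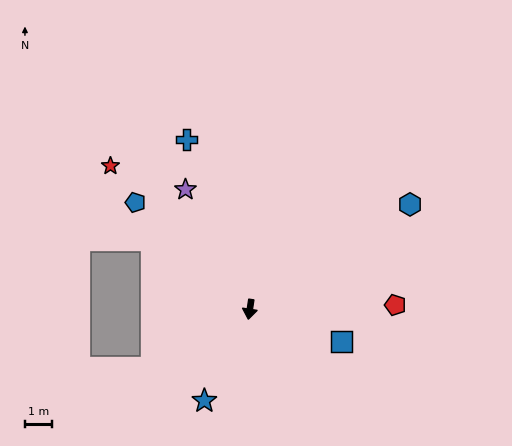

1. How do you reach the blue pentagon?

turn right 124°, forward 5.8 m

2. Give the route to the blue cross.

turn right 151°, forward 6.8 m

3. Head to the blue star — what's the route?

turn right 18°, forward 3.8 m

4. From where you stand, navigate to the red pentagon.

turn left 100°, forward 5.4 m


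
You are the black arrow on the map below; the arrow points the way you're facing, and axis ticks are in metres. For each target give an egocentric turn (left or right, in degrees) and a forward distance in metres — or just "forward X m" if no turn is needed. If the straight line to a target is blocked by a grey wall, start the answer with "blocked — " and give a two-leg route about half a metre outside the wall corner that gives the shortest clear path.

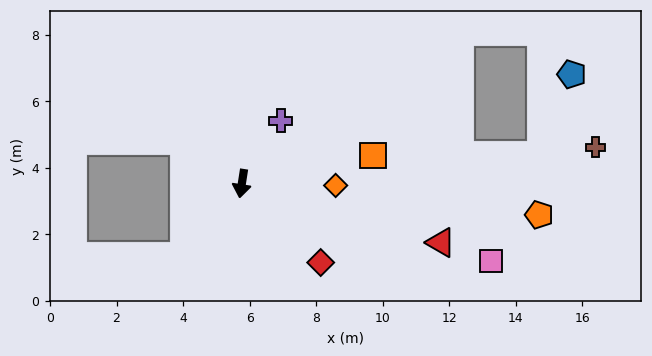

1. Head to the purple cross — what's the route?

turn left 157°, forward 2.2 m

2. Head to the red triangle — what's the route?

turn left 82°, forward 6.2 m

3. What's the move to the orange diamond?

turn left 98°, forward 2.8 m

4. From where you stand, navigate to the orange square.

turn left 111°, forward 4.0 m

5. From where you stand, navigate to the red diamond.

turn left 54°, forward 3.4 m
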